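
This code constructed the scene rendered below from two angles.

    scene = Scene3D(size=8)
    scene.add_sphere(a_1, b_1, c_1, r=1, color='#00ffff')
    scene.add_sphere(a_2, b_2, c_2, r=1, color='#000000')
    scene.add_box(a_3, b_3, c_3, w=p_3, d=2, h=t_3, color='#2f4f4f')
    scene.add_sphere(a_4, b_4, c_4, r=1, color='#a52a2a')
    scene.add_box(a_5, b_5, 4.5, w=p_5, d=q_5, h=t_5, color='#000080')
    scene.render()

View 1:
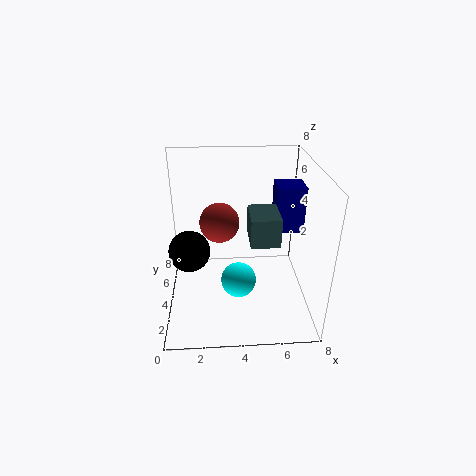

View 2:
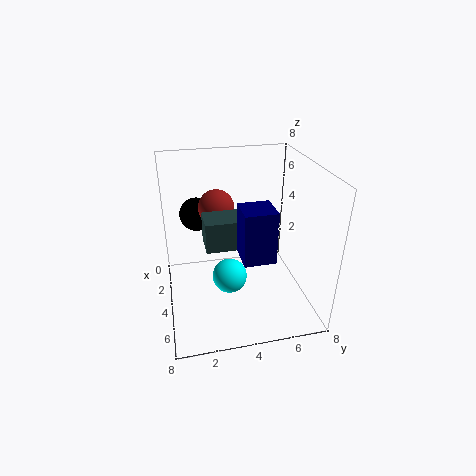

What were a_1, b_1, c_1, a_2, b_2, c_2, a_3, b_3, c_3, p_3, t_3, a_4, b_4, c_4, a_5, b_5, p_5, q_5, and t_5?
a_1 = 4, b_1 = 3.5, c_1 = 1.5, a_2 = 1.5, b_2 = 2, c_2 = 4.5, a_3 = 4.5, b_3 = 2, c_3 = 4.5, p_3 = 1.5, t_3 = 1.5, a_4 = 3, b_4 = 3, c_4 = 5.5, a_5 = 6, b_5 = 3.5, p_5 = 1.5, q_5 = 1.5, t_5 = 2.5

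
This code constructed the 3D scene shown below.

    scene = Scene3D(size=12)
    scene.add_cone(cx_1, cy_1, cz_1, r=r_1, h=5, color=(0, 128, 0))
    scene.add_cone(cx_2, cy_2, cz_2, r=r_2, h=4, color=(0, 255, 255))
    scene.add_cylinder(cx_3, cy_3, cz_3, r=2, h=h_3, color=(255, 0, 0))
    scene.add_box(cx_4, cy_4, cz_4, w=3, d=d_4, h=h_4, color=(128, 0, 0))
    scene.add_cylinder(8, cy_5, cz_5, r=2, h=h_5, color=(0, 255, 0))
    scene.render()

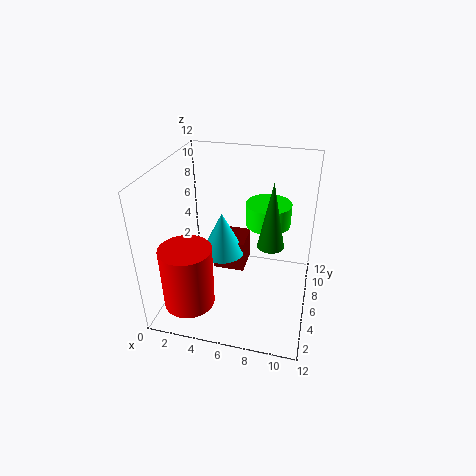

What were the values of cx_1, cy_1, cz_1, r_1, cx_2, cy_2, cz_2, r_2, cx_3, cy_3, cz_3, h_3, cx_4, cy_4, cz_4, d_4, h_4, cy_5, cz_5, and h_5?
cx_1 = 9
cy_1 = 4
cz_1 = 7
r_1 = 1
cx_2 = 4
cy_2 = 8
cz_2 = 3
r_2 = 2
cx_3 = 3
cy_3 = 2
cz_3 = 2
h_3 = 5
cx_4 = 3
cy_4 = 8
cz_4 = 1
d_4 = 3
h_4 = 3
cy_5 = 9
cz_5 = 6
h_5 = 2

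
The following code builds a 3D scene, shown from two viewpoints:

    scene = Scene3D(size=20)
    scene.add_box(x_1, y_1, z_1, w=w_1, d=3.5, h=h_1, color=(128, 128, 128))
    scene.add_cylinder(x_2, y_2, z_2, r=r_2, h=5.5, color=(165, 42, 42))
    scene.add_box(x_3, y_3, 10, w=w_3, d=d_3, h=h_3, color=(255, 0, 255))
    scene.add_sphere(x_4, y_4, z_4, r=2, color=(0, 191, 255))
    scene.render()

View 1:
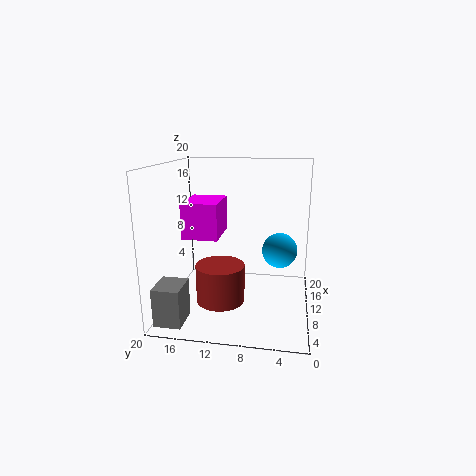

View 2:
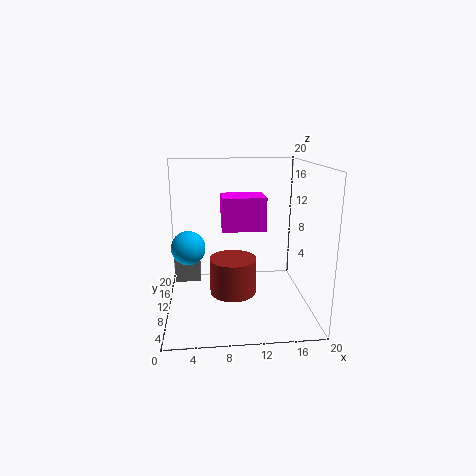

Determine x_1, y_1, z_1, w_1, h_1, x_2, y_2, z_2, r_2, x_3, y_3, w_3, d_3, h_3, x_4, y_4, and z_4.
x_1 = 0.5; y_1 = 15.5; z_1 = 1; w_1 = 4; h_1 = 5; x_2 = 9.5; y_2 = 12.5; z_2 = 0.5; r_2 = 3.5; x_3 = 8; y_3 = 12.5; w_3 = 6.5; d_3 = 5; h_3 = 5; x_4 = 3.5; y_4 = 4; z_4 = 11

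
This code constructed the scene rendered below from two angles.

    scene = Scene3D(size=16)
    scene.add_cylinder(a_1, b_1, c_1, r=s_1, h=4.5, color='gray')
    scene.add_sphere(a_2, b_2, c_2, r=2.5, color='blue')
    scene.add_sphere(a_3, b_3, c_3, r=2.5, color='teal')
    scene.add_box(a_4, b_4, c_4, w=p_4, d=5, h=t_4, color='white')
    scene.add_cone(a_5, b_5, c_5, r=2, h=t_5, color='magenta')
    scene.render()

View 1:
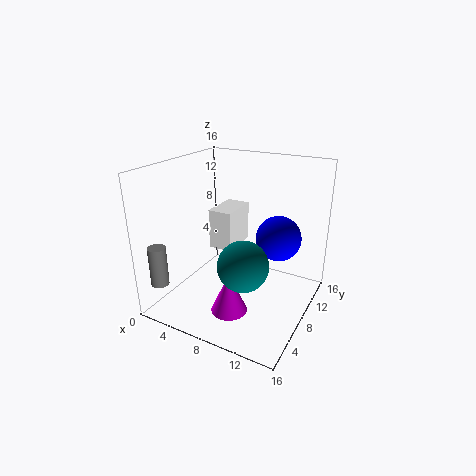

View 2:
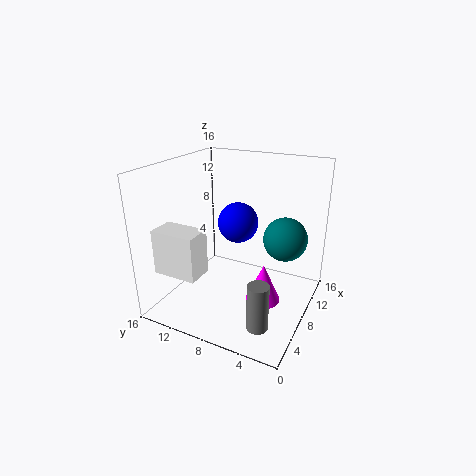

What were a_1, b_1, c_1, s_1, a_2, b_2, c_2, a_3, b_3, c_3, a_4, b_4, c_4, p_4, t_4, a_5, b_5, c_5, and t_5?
a_1 = 1, b_1 = 2.5, c_1 = 3, s_1 = 1, a_2 = 12, b_2 = 10, c_2 = 8, a_3 = 11, b_3 = 3.5, c_3 = 7.5, a_4 = 2.5, b_4 = 10.5, c_4 = 4.5, p_4 = 3, t_4 = 5, a_5 = 8.5, b_5 = 5, c_5 = 0.5, t_5 = 4.5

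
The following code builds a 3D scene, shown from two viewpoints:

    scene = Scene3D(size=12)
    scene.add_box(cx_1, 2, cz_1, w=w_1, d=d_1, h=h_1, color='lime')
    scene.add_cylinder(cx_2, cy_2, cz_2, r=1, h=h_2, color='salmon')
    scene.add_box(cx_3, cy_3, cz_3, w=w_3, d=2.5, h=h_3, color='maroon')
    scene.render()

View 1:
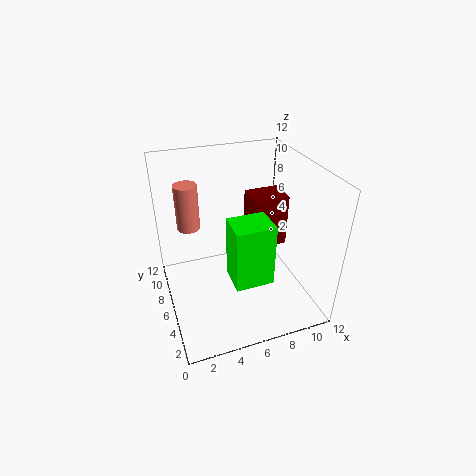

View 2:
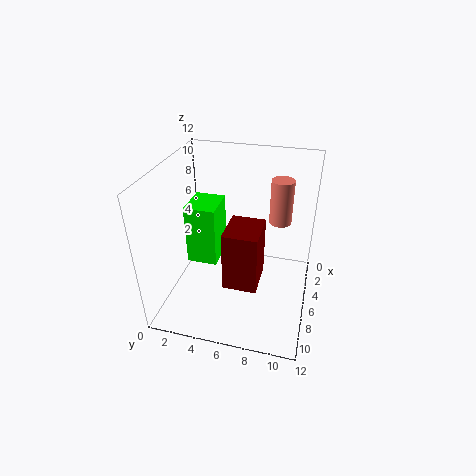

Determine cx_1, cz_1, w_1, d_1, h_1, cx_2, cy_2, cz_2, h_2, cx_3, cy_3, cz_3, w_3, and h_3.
cx_1 = 4.5; cz_1 = 4; w_1 = 3; d_1 = 2.5; h_1 = 5; cx_2 = 2.5; cy_2 = 9; cz_2 = 6; h_2 = 4; cx_3 = 7.5; cy_3 = 6; cz_3 = 4.5; w_3 = 3; h_3 = 4.5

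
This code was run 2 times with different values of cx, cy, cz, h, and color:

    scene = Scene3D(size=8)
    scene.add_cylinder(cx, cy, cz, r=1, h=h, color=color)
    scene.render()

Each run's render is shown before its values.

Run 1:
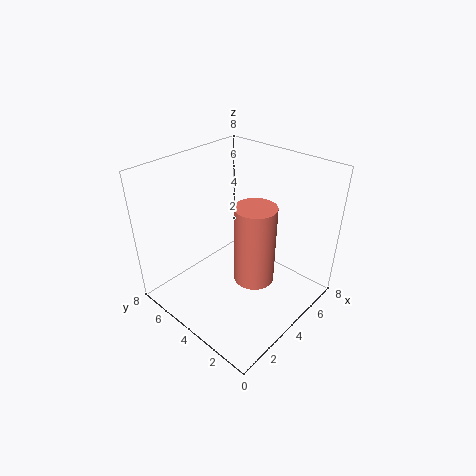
cx = 3; cy = 2; cz = 3; h = 4; color = 'salmon'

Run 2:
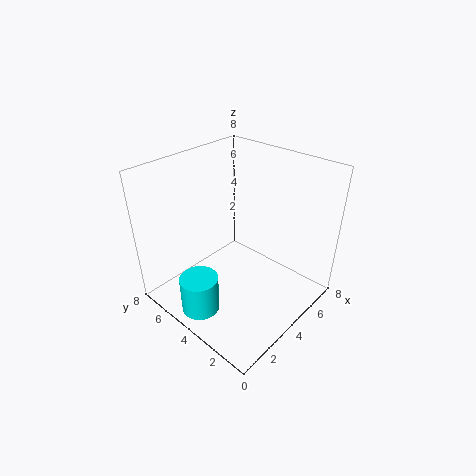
cx = 1; cy = 4; cz = 1; h = 2; color = 'cyan'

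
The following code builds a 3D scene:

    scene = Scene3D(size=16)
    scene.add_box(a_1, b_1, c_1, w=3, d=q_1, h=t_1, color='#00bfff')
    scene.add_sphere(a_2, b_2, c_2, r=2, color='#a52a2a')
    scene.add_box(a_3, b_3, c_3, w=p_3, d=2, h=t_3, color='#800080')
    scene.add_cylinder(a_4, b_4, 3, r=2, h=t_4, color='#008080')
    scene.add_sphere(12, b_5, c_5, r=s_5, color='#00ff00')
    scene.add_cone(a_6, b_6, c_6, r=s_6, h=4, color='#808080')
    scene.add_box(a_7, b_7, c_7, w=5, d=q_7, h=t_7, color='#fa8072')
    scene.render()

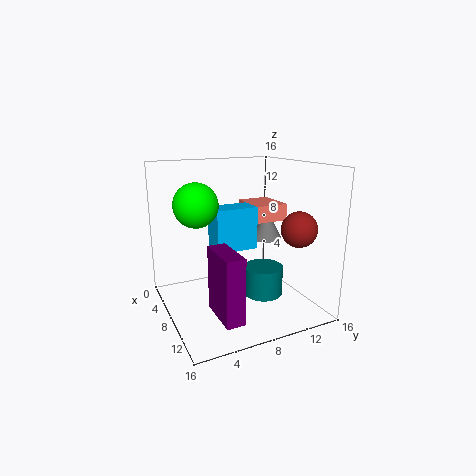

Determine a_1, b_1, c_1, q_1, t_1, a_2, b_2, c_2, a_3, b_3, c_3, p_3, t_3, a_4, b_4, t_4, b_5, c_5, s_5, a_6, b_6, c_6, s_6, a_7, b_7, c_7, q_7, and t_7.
a_1 = 4
b_1 = 6
c_1 = 6
q_1 = 5
t_1 = 5
a_2 = 11
b_2 = 14
c_2 = 9
a_3 = 9
b_3 = 4
c_3 = 1
p_3 = 5
t_3 = 7
a_4 = 12
b_4 = 9
t_4 = 3
b_5 = 2
c_5 = 13
s_5 = 2
a_6 = 4
b_6 = 14
c_6 = 6
s_6 = 2
a_7 = 2
b_7 = 11
c_7 = 9
q_7 = 4
t_7 = 2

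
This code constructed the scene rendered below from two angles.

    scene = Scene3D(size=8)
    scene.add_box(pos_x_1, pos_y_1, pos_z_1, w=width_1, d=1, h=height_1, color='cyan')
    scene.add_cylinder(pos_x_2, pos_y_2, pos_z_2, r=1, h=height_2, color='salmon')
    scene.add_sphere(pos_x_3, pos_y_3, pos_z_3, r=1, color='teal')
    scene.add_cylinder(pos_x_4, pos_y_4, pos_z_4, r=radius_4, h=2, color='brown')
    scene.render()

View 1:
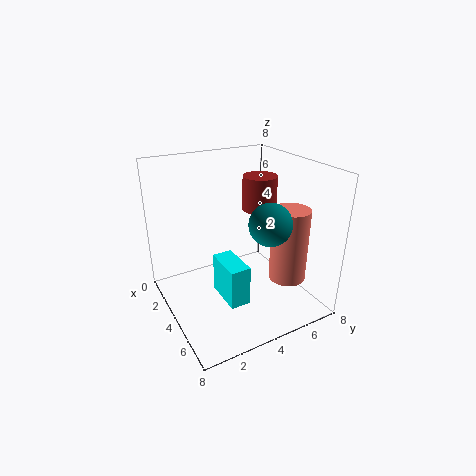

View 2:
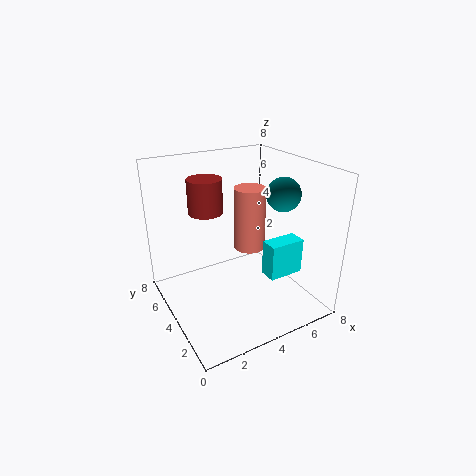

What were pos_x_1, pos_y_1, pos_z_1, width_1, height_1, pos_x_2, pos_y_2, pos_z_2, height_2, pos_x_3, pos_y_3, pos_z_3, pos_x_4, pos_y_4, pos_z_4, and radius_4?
pos_x_1 = 5
pos_y_1 = 2
pos_z_1 = 2
width_1 = 2
height_1 = 2
pos_x_2 = 6
pos_y_2 = 6
pos_z_2 = 2
height_2 = 4
pos_x_3 = 7
pos_y_3 = 4
pos_z_3 = 6
pos_x_4 = 3
pos_y_4 = 6
pos_z_4 = 5
radius_4 = 1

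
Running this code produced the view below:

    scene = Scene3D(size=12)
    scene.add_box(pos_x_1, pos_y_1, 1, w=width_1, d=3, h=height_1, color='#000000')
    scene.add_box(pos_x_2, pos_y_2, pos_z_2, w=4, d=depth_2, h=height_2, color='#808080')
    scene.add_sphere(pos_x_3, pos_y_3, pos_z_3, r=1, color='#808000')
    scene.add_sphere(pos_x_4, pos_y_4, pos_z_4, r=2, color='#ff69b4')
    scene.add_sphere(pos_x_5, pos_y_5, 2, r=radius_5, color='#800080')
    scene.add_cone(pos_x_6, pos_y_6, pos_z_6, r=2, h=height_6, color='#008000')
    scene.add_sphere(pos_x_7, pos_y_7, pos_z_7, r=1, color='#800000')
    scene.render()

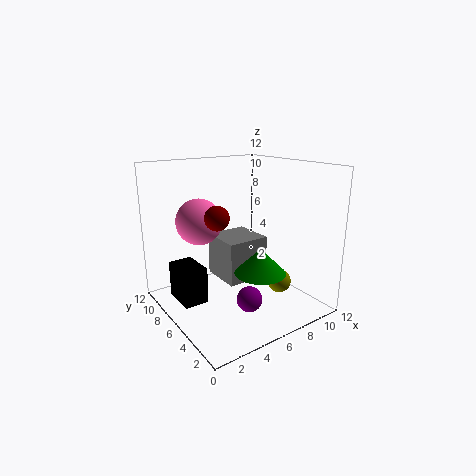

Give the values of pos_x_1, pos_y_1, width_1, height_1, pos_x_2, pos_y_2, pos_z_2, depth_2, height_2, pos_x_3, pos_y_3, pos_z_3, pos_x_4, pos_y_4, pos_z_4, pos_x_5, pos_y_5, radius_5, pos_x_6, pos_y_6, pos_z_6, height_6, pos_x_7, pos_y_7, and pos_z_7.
pos_x_1 = 1; pos_y_1 = 6; width_1 = 2; height_1 = 3; pos_x_2 = 6; pos_y_2 = 7; pos_z_2 = 1; depth_2 = 4; height_2 = 4; pos_x_3 = 9; pos_y_3 = 4; pos_z_3 = 2; pos_x_4 = 4; pos_y_4 = 9; pos_z_4 = 7; pos_x_5 = 5; pos_y_5 = 3; radius_5 = 1; pos_x_6 = 6; pos_y_6 = 3; pos_z_6 = 4; height_6 = 2; pos_x_7 = 4; pos_y_7 = 6; pos_z_7 = 8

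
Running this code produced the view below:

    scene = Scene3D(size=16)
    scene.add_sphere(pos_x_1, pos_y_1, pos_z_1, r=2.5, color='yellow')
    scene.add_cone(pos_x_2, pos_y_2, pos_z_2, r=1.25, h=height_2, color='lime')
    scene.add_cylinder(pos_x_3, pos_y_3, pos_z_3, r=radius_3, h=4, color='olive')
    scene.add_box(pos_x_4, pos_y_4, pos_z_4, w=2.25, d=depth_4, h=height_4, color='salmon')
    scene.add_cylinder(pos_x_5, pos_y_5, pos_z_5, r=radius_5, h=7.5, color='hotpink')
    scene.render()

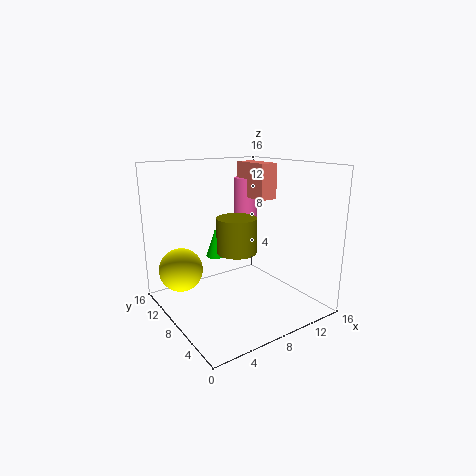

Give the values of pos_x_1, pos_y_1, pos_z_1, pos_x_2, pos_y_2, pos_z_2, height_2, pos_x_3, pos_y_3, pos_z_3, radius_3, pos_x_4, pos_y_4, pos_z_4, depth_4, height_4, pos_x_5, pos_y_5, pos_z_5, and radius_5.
pos_x_1 = 2.75
pos_y_1 = 12
pos_z_1 = 4
pos_x_2 = 9
pos_y_2 = 14.75
pos_z_2 = 3.5
height_2 = 3.75
pos_x_3 = 8
pos_y_3 = 8.25
pos_z_3 = 6.25
radius_3 = 2.25
pos_x_4 = 12
pos_y_4 = 9
pos_z_4 = 11.5
depth_4 = 5
height_4 = 4.25
pos_x_5 = 12.75
pos_y_5 = 13.25
pos_z_5 = 6.25
radius_5 = 1.5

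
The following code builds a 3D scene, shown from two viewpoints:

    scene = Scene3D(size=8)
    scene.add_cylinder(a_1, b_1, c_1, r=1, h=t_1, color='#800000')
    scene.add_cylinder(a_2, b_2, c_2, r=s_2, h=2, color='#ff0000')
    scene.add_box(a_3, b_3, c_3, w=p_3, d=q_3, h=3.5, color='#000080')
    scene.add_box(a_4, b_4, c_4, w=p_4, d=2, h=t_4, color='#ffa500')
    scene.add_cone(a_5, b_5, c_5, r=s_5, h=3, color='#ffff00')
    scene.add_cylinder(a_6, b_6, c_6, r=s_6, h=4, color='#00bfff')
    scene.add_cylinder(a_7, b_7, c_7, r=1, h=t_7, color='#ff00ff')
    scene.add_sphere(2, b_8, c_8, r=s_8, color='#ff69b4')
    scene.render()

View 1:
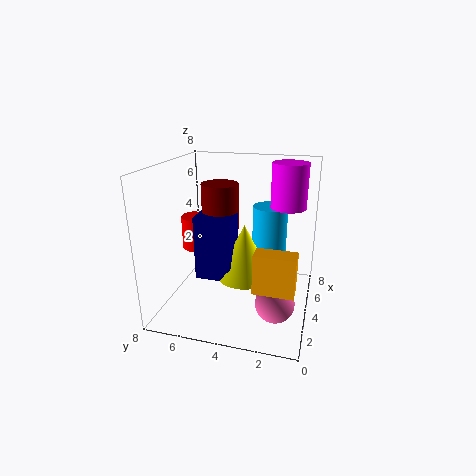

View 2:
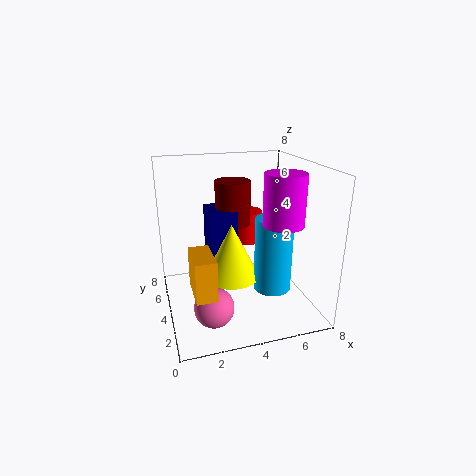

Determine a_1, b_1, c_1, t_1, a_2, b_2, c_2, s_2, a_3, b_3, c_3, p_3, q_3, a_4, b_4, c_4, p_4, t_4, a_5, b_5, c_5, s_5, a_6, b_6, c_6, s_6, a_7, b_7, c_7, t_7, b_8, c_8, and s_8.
a_1 = 4; b_1 = 5; c_1 = 4.5; t_1 = 2.5; a_2 = 5.5; b_2 = 7; c_2 = 2.5; s_2 = 1; a_3 = 2.5; b_3 = 4; c_3 = 2; p_3 = 1.5; q_3 = 2; a_4 = 1; b_4 = 0.5; c_4 = 2.5; p_4 = 1; t_4 = 2; a_5 = 3.5; b_5 = 3.5; c_5 = 2; s_5 = 1.5; a_6 = 5.5; b_6 = 2.5; c_6 = 1.5; s_6 = 1; a_7 = 5.5; b_7 = 1.5; c_7 = 5.5; t_7 = 2.5; b_8 = 1.5; c_8 = 1.5; s_8 = 1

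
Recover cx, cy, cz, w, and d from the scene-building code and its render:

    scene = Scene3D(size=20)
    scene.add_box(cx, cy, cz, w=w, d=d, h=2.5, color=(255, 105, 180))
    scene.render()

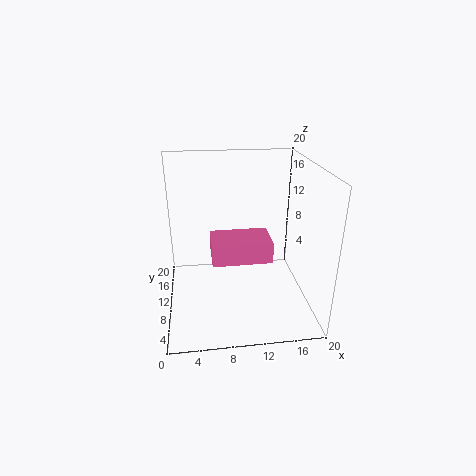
cx = 6
cy = 2
cz = 10.5
w = 7
d = 4.5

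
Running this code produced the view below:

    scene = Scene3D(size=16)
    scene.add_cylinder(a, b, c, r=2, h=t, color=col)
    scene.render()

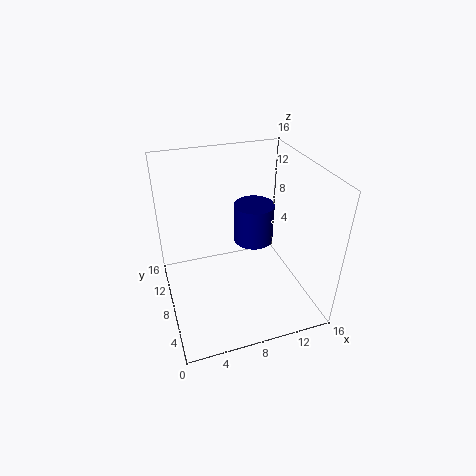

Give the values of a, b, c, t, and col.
a = 9, b = 6, c = 9, t = 4, col = 'navy'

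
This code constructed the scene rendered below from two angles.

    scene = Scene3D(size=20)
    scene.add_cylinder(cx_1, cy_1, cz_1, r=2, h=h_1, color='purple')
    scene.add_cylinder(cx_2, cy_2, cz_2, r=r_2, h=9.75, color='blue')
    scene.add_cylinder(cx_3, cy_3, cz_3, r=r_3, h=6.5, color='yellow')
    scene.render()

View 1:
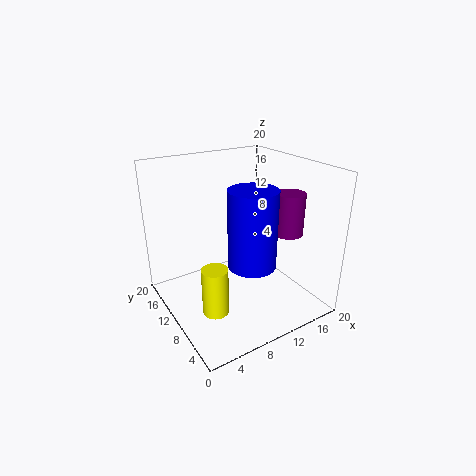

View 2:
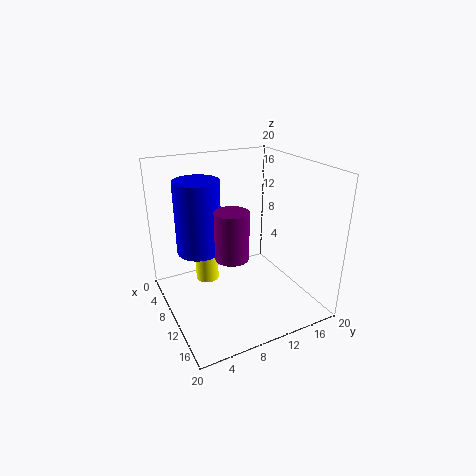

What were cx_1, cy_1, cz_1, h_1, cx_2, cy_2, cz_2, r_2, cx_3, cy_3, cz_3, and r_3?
cx_1 = 15.75; cy_1 = 6.25; cz_1 = 10.75; h_1 = 5.75; cx_2 = 8.75; cy_2 = 4.75; cz_2 = 8.75; r_2 = 3; cx_3 = 4.75; cy_3 = 7.25; cz_3 = 1.5; r_3 = 1.75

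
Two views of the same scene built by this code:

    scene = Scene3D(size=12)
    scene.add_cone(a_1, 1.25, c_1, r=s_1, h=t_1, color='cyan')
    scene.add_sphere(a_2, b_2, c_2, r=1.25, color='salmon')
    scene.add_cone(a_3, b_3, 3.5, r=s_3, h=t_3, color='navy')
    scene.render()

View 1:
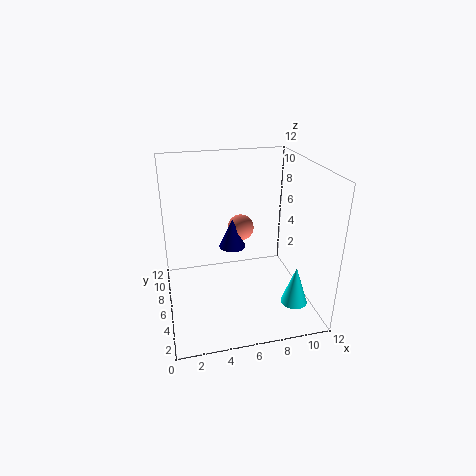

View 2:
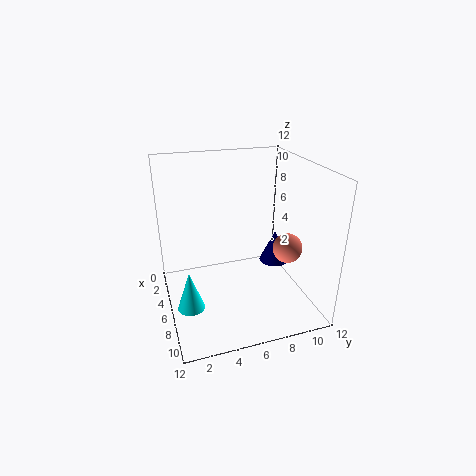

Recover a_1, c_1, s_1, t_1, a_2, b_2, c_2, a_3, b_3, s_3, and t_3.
a_1 = 9.25; c_1 = 2.5; s_1 = 1; t_1 = 3; a_2 = 7.25; b_2 = 10; c_2 = 5; a_3 = 6.25; b_3 = 9.25; s_3 = 1.25; t_3 = 2.75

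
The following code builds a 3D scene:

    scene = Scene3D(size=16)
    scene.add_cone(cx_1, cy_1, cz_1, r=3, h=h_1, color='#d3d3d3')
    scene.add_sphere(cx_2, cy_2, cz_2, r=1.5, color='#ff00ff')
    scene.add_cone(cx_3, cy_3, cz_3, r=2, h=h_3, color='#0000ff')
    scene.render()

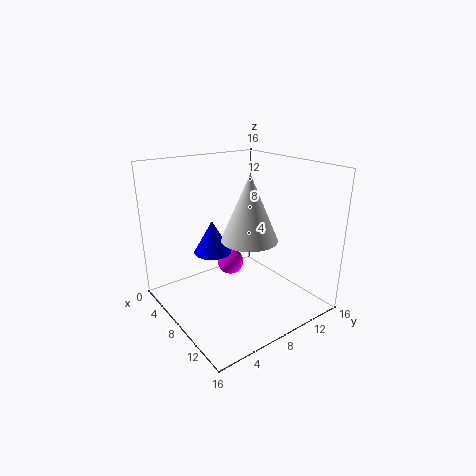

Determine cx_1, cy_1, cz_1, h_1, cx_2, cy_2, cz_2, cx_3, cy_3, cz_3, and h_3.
cx_1 = 10, cy_1 = 8, cz_1 = 8.5, h_1 = 7, cx_2 = 6.5, cy_2 = 8, cz_2 = 4.5, cx_3 = 7.5, cy_3 = 5, cz_3 = 7, h_3 = 3.5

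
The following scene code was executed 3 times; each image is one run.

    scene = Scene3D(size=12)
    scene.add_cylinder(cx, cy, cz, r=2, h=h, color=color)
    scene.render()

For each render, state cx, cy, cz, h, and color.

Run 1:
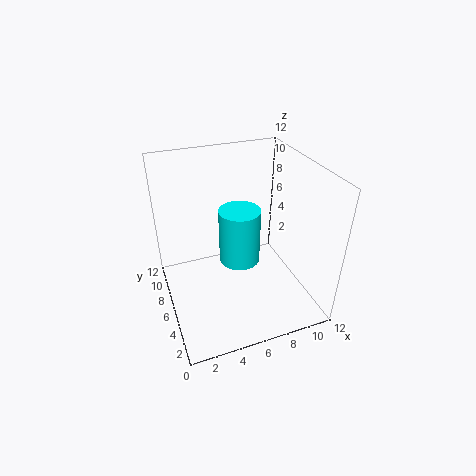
cx = 7.5
cy = 9.5
cz = 1
h = 5.5
color = 'cyan'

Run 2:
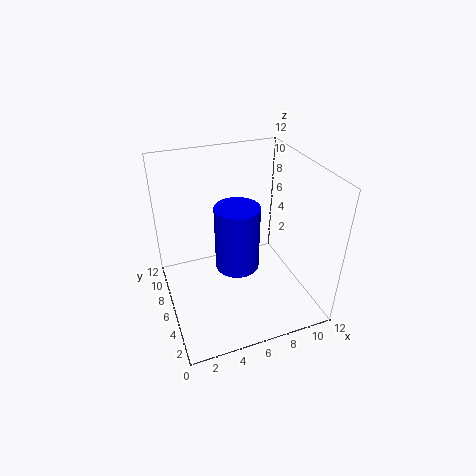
cx = 6.5
cy = 7.5
cz = 2
h = 6
color = 'blue'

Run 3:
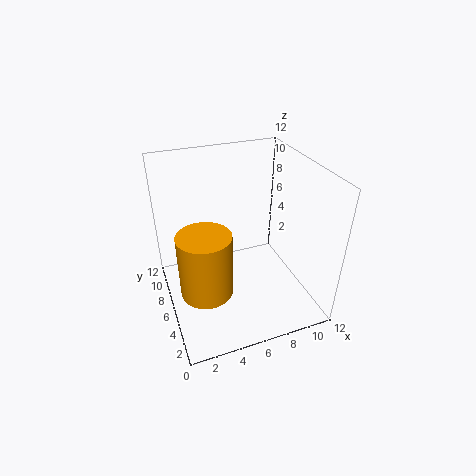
cx = 2.5
cy = 3.5
cz = 3.5
h = 5
color = 'orange'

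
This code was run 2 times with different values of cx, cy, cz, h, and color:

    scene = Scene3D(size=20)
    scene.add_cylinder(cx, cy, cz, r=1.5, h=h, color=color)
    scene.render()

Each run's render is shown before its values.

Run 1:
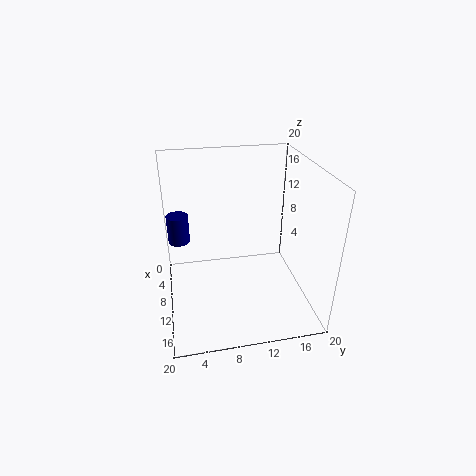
cx = 7.5
cy = 2
cz = 9
h = 4
color = 'navy'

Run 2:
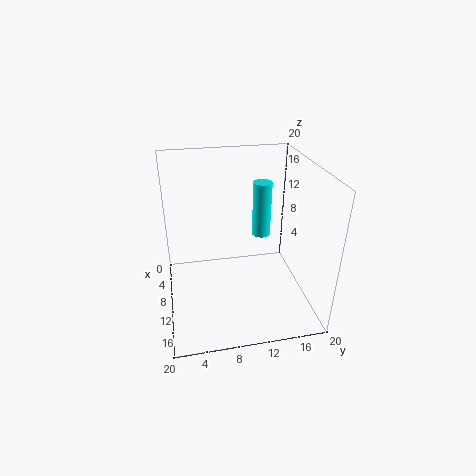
cx = 2.5
cy = 15.5
cz = 6
h = 9
color = 'cyan'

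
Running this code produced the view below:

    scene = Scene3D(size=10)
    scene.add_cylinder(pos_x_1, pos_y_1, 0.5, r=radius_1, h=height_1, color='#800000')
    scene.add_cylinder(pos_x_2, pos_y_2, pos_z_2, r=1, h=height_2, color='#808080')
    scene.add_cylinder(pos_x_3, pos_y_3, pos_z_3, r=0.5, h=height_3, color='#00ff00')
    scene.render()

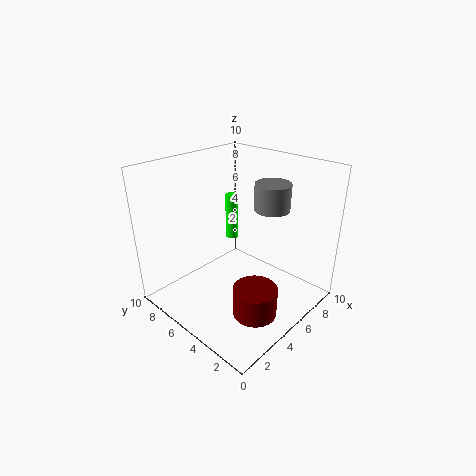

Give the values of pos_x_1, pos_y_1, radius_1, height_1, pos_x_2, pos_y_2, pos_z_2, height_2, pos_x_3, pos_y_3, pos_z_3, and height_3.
pos_x_1 = 4
pos_y_1 = 2.5
radius_1 = 1.5
height_1 = 2
pos_x_2 = 4
pos_y_2 = 1.5
pos_z_2 = 8.5
height_2 = 1.5
pos_x_3 = 7
pos_y_3 = 7.5
pos_z_3 = 3.5
height_3 = 3.5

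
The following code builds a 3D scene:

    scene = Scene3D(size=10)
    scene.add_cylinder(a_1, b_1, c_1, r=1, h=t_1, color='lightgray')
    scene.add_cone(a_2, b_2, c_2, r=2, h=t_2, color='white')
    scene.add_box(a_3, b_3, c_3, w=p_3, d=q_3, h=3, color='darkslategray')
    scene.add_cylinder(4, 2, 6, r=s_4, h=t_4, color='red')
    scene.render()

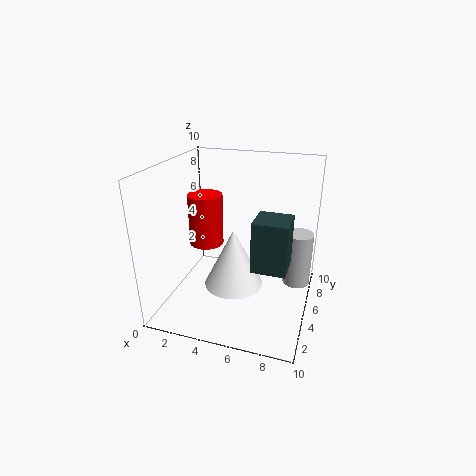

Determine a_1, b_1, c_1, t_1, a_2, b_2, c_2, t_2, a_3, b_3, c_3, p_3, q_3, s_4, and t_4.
a_1 = 9
b_1 = 7
c_1 = 1
t_1 = 4
a_2 = 5
b_2 = 4
c_2 = 2
t_2 = 4
a_3 = 7
b_3 = 1
c_3 = 5
p_3 = 2
q_3 = 2
s_4 = 1
t_4 = 3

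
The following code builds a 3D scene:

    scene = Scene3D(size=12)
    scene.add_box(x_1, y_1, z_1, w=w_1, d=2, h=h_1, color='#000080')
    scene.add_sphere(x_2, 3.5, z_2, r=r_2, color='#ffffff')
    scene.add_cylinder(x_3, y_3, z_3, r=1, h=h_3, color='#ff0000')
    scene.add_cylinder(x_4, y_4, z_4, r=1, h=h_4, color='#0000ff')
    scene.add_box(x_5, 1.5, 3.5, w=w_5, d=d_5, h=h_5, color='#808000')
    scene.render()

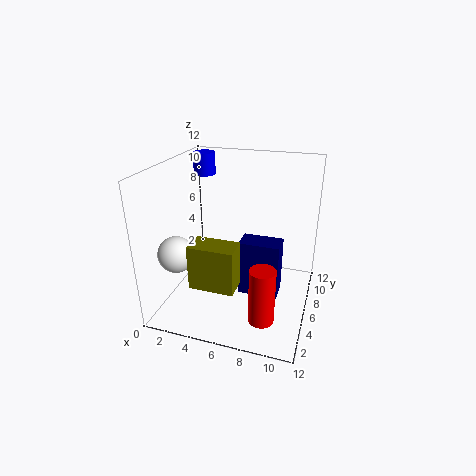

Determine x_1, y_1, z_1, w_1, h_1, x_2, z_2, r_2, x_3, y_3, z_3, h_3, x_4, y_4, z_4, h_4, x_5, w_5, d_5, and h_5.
x_1 = 6; y_1 = 6; z_1 = 0.5; w_1 = 3.5; h_1 = 5; x_2 = 1.5; z_2 = 5; r_2 = 1.5; x_3 = 9; y_3 = 2.5; z_3 = 1; h_3 = 4.5; x_4 = 1.5; y_4 = 10; z_4 = 10; h_4 = 2; x_5 = 3.5; w_5 = 3.5; d_5 = 2; h_5 = 3.5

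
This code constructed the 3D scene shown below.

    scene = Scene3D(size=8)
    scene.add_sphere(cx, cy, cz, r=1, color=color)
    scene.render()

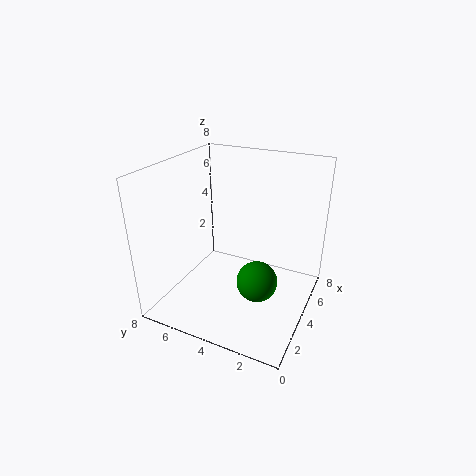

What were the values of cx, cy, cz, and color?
cx = 2
cy = 2
cz = 3
color = 'green'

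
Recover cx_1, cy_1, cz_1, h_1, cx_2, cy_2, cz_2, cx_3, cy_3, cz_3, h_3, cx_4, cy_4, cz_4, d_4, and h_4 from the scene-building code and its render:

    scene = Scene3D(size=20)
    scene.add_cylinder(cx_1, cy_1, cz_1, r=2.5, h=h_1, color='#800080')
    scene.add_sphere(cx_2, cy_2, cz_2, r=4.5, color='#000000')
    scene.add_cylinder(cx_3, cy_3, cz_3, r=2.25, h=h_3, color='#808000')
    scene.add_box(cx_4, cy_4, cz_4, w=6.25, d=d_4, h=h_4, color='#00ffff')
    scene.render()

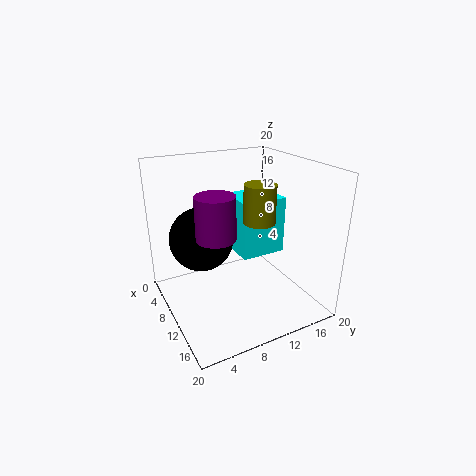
cx_1 = 12.75; cy_1 = 5.5; cz_1 = 12; h_1 = 5.5; cx_2 = 7; cy_2 = 5.75; cz_2 = 9.5; cx_3 = 10.25; cy_3 = 13.25; cz_3 = 11.75; h_3 = 5.5; cx_4 = 3.5; cy_4 = 11.25; cz_4 = 6; d_4 = 6.75; h_4 = 8.5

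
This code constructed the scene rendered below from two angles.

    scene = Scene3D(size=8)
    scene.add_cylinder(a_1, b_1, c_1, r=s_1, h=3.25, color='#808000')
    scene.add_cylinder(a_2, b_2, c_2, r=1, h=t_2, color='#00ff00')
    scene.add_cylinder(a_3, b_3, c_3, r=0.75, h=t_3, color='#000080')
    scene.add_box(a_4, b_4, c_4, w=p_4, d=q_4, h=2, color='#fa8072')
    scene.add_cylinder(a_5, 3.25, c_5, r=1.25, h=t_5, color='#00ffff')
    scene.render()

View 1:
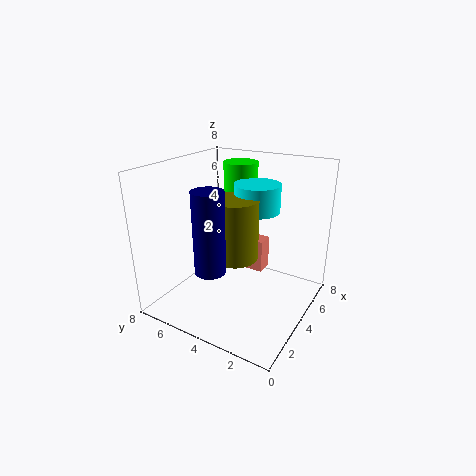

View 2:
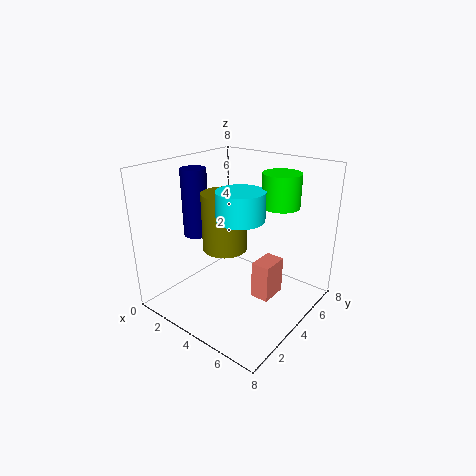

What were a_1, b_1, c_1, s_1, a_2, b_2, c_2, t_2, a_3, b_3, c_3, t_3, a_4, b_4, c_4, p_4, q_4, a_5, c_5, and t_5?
a_1 = 3.25, b_1 = 3.75, c_1 = 3.25, s_1 = 1.25, a_2 = 6, b_2 = 5, c_2 = 6, t_2 = 1.75, a_3 = 1, b_3 = 3.75, c_3 = 3.5, t_3 = 4, a_4 = 5.5, b_4 = 3.25, c_4 = 1.25, p_4 = 1, q_4 = 1.5, a_5 = 4.75, c_5 = 5.5, t_5 = 1.5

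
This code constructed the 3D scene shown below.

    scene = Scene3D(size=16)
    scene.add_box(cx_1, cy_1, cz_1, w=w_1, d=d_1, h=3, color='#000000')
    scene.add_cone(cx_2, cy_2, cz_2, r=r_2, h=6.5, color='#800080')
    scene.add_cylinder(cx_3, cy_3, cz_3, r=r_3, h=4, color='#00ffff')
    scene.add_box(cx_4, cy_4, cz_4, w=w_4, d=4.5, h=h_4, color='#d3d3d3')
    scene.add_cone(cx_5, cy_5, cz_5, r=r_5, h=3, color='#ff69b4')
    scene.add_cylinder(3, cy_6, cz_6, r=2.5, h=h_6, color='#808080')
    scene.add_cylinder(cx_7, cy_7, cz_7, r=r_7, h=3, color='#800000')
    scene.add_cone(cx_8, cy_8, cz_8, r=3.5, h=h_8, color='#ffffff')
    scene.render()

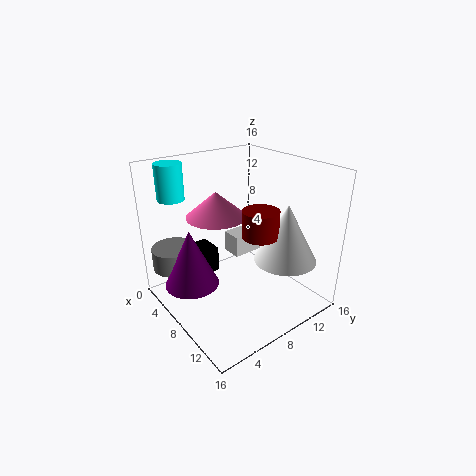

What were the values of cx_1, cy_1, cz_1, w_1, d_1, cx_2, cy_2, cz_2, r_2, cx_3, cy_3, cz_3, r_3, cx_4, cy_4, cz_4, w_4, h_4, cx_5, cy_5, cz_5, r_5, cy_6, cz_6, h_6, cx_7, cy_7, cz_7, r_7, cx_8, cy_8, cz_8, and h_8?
cx_1 = 2.5; cy_1 = 3.5; cz_1 = 3; w_1 = 3; d_1 = 3.5; cx_2 = 6; cy_2 = 3; cz_2 = 3; r_2 = 3; cx_3 = 2.5; cy_3 = 3; cz_3 = 12; r_3 = 1.5; cx_4 = 4; cy_4 = 9; cz_4 = 4.5; w_4 = 2.5; h_4 = 2.5; cx_5 = 4.5; cy_5 = 7.5; cz_5 = 9.5; r_5 = 3.5; cy_6 = 2.5; cz_6 = 4; h_6 = 2.5; cx_7 = 10; cy_7 = 9.5; cz_7 = 8.5; r_7 = 2; cx_8 = 11.5; cy_8 = 12; cz_8 = 5.5; h_8 = 6.5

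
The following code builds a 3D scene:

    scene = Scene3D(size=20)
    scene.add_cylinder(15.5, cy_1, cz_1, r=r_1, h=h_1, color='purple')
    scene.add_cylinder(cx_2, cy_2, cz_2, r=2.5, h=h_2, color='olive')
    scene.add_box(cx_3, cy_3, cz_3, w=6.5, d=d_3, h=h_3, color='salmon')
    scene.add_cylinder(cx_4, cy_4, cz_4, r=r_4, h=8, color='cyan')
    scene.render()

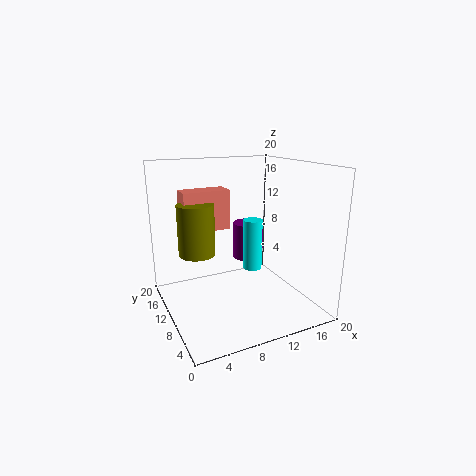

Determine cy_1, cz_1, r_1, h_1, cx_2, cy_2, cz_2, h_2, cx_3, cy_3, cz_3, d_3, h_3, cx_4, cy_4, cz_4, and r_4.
cy_1 = 17.5, cz_1 = 3.5, r_1 = 2.5, h_1 = 6, cx_2 = 4.5, cy_2 = 11.5, cz_2 = 8, h_2 = 7, cx_3 = 3, cy_3 = 11.5, cz_3 = 11, d_3 = 3, h_3 = 5.5, cx_4 = 14.5, cy_4 = 14, cz_4 = 3, r_4 = 1.5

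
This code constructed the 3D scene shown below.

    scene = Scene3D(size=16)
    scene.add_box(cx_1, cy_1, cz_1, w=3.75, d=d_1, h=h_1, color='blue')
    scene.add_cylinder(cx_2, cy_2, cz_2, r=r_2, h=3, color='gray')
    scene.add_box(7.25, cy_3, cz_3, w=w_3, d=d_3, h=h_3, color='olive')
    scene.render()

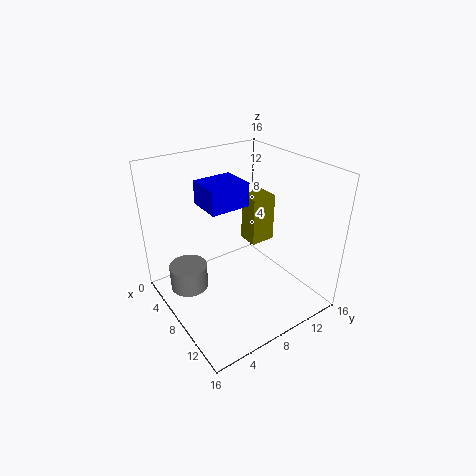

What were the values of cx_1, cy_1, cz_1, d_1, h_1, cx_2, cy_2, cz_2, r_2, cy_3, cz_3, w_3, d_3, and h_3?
cx_1 = 5.5
cy_1 = 4.25
cz_1 = 12.25
d_1 = 4.25
h_1 = 2.5
cx_2 = 4
cy_2 = 3.5
cz_2 = 0.75
r_2 = 2.25
cy_3 = 9
cz_3 = 7.5
w_3 = 2.25
d_3 = 2.75
h_3 = 5.25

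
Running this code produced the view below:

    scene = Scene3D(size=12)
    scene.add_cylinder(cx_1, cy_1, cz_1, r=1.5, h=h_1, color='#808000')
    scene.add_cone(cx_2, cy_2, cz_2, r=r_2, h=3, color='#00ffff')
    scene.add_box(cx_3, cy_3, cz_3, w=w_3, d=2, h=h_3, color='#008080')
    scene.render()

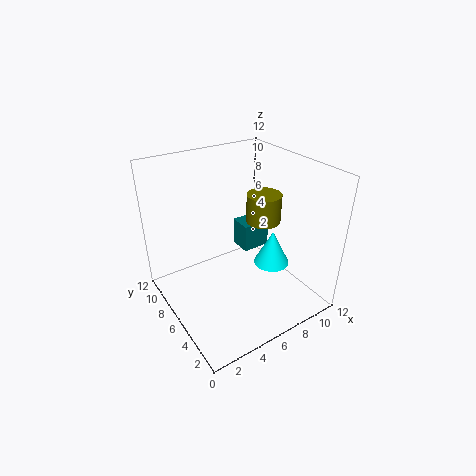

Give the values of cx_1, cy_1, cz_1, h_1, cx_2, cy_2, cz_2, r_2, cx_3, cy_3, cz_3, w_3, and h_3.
cx_1 = 9
cy_1 = 6.5
cz_1 = 6.5
h_1 = 2.5
cx_2 = 8.5
cy_2 = 4.5
cz_2 = 3.5
r_2 = 1.5
cx_3 = 7.5
cy_3 = 7
cz_3 = 3.5
w_3 = 2.5
h_3 = 2.5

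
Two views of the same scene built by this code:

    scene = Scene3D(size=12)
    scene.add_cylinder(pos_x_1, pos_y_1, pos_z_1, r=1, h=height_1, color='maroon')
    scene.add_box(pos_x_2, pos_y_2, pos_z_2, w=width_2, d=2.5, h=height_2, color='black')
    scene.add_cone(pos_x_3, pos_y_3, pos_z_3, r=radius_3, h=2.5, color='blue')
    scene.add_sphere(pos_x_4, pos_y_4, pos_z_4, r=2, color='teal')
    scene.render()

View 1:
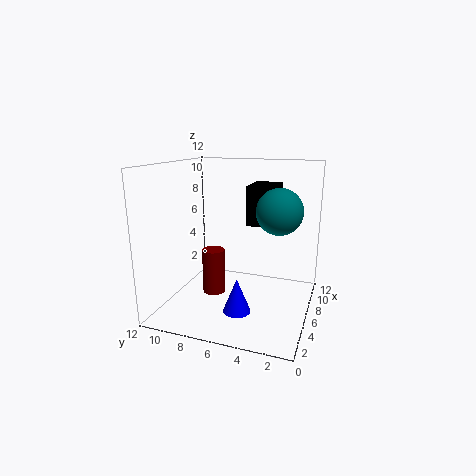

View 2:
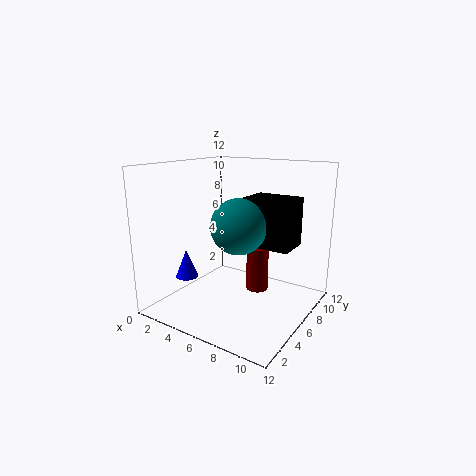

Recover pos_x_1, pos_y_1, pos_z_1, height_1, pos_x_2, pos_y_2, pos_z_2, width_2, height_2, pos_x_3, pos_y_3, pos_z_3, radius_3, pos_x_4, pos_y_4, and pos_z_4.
pos_x_1 = 6.5
pos_y_1 = 8.5
pos_z_1 = 0.5
height_1 = 4
pos_x_2 = 8
pos_y_2 = 3.5
pos_z_2 = 6.5
width_2 = 3.5
height_2 = 3.5
pos_x_3 = 1.5
pos_y_3 = 4.5
pos_z_3 = 2
radius_3 = 1
pos_x_4 = 8
pos_y_4 = 3
pos_z_4 = 8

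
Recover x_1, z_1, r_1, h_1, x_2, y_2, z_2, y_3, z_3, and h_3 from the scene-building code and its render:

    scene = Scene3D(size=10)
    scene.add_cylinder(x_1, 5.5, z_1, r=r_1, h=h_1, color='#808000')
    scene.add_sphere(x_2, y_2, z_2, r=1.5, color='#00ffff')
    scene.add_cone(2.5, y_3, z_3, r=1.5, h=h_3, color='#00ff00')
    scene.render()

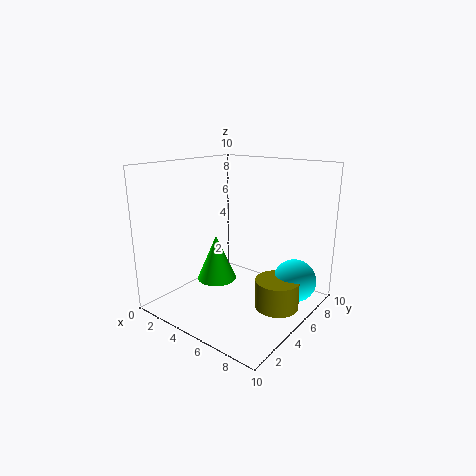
x_1 = 8
z_1 = 0.5
r_1 = 1.5
h_1 = 2
x_2 = 8.5
y_2 = 7
z_2 = 2
y_3 = 5.5
z_3 = 1
h_3 = 3.5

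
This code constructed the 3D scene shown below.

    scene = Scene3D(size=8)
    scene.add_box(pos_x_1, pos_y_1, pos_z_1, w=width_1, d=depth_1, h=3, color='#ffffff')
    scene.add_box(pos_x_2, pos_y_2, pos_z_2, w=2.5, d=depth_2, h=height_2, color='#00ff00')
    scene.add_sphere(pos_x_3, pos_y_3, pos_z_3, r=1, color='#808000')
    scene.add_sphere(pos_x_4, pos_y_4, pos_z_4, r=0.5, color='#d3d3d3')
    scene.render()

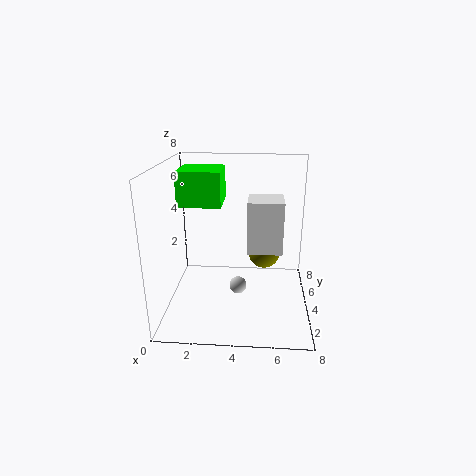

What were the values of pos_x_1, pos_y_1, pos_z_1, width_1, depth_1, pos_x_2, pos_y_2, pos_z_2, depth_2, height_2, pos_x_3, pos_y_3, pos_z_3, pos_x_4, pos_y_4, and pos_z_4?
pos_x_1 = 4.5; pos_y_1 = 4; pos_z_1 = 3; width_1 = 2; depth_1 = 2; pos_x_2 = 0.5; pos_y_2 = 4.5; pos_z_2 = 5.5; depth_2 = 2.5; height_2 = 2; pos_x_3 = 5.5; pos_y_3 = 6.5; pos_z_3 = 2; pos_x_4 = 4; pos_y_4 = 4; pos_z_4 = 1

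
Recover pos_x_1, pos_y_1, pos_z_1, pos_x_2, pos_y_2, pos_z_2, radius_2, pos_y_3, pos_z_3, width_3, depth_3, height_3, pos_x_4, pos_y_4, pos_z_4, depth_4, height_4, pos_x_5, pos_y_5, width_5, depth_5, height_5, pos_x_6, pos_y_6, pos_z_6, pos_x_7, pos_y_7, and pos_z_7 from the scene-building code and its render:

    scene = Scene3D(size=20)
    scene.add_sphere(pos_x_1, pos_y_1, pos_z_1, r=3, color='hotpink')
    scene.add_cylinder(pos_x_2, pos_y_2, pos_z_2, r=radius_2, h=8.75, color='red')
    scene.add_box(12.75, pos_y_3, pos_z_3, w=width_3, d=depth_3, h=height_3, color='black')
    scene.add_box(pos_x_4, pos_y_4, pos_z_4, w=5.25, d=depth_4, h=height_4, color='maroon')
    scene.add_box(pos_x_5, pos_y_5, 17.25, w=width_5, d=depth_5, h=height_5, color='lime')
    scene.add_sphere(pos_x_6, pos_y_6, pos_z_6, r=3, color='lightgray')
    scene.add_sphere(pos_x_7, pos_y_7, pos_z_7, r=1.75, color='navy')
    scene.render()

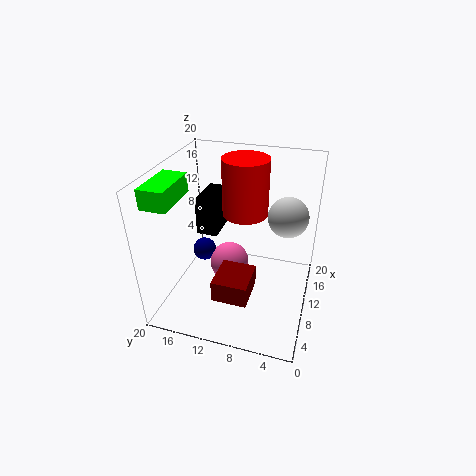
pos_x_1 = 12.75, pos_y_1 = 12.25, pos_z_1 = 3.5, pos_x_2 = 16.25, pos_y_2 = 10.75, pos_z_2 = 10.5, radius_2 = 3.5, pos_y_3 = 14.25, pos_z_3 = 7.75, width_3 = 6.25, depth_3 = 3.25, height_3 = 5.75, pos_x_4 = 3.5, pos_y_4 = 7, pos_z_4 = 3.75, depth_4 = 4.75, height_4 = 3, pos_x_5 = 1.5, pos_y_5 = 15.75, width_5 = 6.25, depth_5 = 3.25, height_5 = 2.5, pos_x_6 = 15.5, pos_y_6 = 4, pos_z_6 = 11.25, pos_x_7 = 12.5, pos_y_7 = 16.25, pos_z_7 = 5.25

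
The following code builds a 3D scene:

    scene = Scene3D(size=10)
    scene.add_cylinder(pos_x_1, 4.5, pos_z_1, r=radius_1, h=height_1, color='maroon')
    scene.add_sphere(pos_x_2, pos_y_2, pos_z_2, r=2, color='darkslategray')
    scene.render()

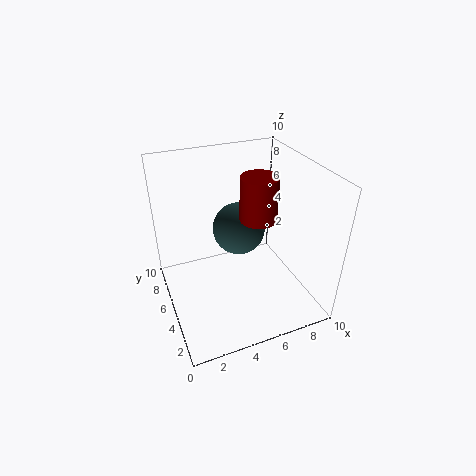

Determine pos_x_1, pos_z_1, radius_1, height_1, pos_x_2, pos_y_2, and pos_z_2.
pos_x_1 = 6.25, pos_z_1 = 6.5, radius_1 = 1.25, height_1 = 3, pos_x_2 = 6, pos_y_2 = 7.25, pos_z_2 = 4.25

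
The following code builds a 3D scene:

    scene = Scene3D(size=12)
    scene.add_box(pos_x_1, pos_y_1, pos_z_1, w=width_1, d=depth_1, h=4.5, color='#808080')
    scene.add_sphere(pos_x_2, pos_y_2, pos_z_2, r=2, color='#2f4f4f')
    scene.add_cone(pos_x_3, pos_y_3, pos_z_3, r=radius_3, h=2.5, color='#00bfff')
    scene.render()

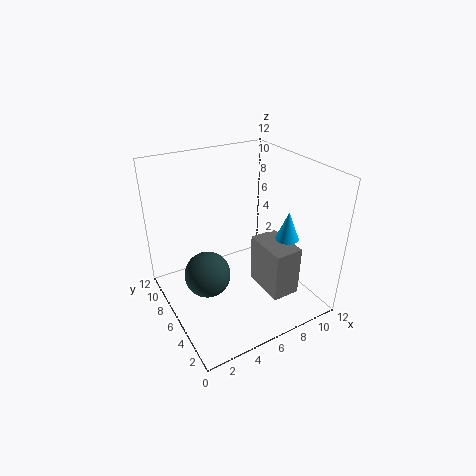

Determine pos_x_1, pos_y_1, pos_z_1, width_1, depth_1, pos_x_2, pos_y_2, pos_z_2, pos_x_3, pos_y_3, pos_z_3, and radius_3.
pos_x_1 = 8; pos_y_1 = 3; pos_z_1 = 0.5; width_1 = 2.5; depth_1 = 4; pos_x_2 = 3.5; pos_y_2 = 7; pos_z_2 = 2.5; pos_x_3 = 10; pos_y_3 = 4.5; pos_z_3 = 5.5; radius_3 = 1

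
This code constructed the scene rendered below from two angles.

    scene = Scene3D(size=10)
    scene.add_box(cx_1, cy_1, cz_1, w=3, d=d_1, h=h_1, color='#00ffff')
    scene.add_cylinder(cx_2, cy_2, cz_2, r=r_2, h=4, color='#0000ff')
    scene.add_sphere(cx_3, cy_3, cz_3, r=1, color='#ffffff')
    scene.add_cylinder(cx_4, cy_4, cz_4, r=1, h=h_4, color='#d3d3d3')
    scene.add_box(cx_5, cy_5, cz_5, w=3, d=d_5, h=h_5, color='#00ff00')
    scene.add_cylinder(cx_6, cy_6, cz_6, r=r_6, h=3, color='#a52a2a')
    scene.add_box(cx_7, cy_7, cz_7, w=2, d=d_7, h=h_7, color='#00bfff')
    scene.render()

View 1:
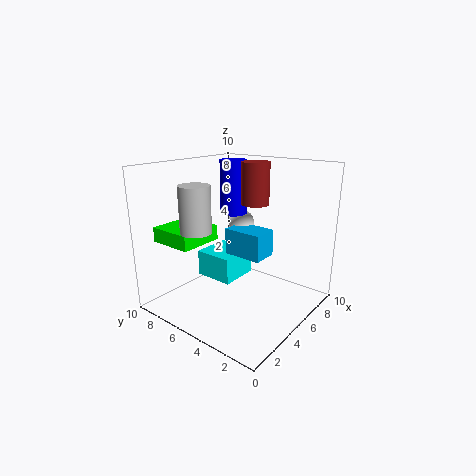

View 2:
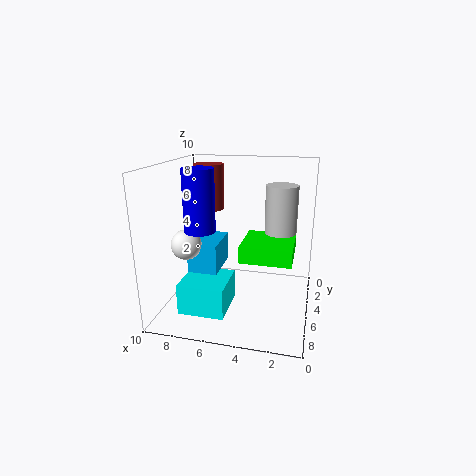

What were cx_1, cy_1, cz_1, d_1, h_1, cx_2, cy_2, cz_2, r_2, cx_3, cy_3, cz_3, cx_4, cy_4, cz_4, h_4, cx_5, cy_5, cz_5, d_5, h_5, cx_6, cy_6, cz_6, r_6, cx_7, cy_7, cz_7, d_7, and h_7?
cx_1 = 5
cy_1 = 6
cz_1 = 1
d_1 = 3
h_1 = 2
cx_2 = 7
cy_2 = 7
cz_2 = 6
r_2 = 1
cx_3 = 8
cy_3 = 7
cz_3 = 5
cx_4 = 2
cy_4 = 6
cz_4 = 6
h_4 = 3
cx_5 = 1
cy_5 = 6
cz_5 = 5
d_5 = 3
h_5 = 1
cx_6 = 7
cy_6 = 5
cz_6 = 7
r_6 = 1
cx_7 = 6
cy_7 = 4
cz_7 = 3
d_7 = 3
h_7 = 2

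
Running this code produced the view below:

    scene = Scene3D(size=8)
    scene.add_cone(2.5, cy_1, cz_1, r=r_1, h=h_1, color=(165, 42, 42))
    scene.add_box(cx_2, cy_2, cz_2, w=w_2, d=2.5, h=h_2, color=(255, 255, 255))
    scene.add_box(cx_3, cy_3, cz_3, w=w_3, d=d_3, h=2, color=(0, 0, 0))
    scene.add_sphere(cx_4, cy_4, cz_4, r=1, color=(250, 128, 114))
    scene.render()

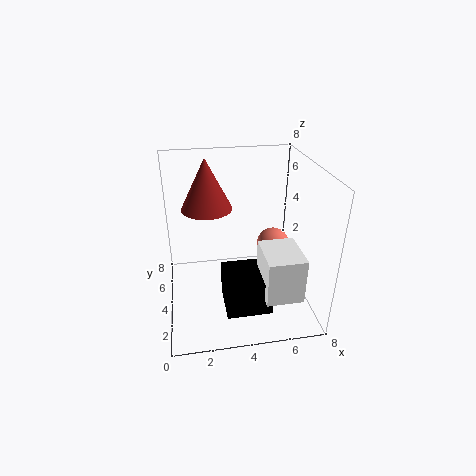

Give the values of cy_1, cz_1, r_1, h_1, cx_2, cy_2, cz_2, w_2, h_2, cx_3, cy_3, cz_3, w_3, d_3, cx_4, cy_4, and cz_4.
cy_1 = 6, cz_1 = 5, r_1 = 1.5, h_1 = 3, cx_2 = 5, cy_2 = 1, cz_2 = 1.5, w_2 = 2, h_2 = 2.5, cx_3 = 3, cy_3 = 1.5, cz_3 = 0.5, w_3 = 2.5, d_3 = 2.5, cx_4 = 6.5, cy_4 = 5.5, cz_4 = 2.5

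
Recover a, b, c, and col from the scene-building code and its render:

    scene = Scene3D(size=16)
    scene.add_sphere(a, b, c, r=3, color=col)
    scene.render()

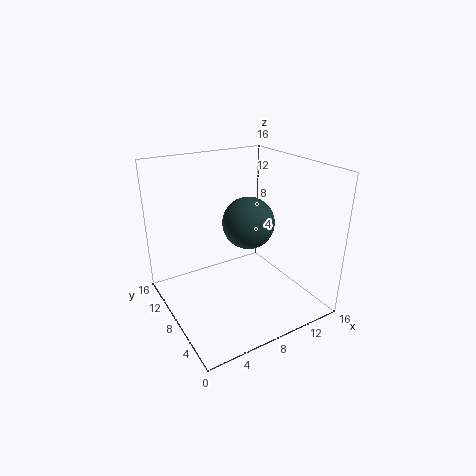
a = 10; b = 9; c = 9; col = 'darkslategray'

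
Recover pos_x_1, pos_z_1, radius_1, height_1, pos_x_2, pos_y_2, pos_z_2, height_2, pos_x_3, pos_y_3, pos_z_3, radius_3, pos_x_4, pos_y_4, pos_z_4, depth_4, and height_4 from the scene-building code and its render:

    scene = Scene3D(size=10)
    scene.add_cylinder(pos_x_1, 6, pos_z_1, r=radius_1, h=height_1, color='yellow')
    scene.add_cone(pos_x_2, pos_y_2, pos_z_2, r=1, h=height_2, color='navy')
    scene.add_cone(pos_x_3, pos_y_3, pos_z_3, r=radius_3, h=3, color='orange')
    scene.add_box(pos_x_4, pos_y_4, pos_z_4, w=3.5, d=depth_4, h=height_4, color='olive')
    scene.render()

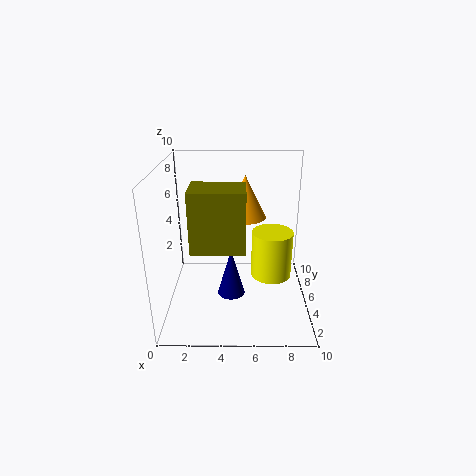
pos_x_1 = 7.5
pos_z_1 = 1.5
radius_1 = 1.5
height_1 = 3.5
pos_x_2 = 4.5
pos_y_2 = 5
pos_z_2 = 0.5
height_2 = 3.5
pos_x_3 = 5.5
pos_y_3 = 6.5
pos_z_3 = 6
radius_3 = 1.5
pos_x_4 = 2
pos_y_4 = 2.5
pos_z_4 = 5
depth_4 = 2.5
height_4 = 4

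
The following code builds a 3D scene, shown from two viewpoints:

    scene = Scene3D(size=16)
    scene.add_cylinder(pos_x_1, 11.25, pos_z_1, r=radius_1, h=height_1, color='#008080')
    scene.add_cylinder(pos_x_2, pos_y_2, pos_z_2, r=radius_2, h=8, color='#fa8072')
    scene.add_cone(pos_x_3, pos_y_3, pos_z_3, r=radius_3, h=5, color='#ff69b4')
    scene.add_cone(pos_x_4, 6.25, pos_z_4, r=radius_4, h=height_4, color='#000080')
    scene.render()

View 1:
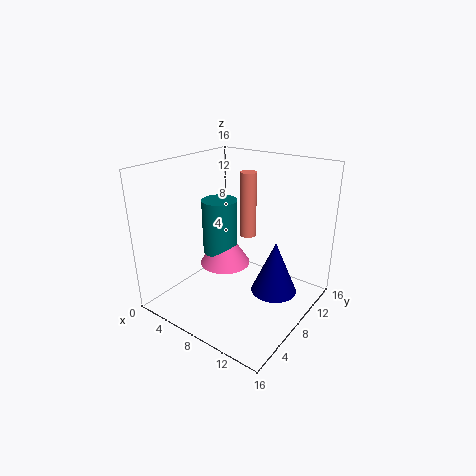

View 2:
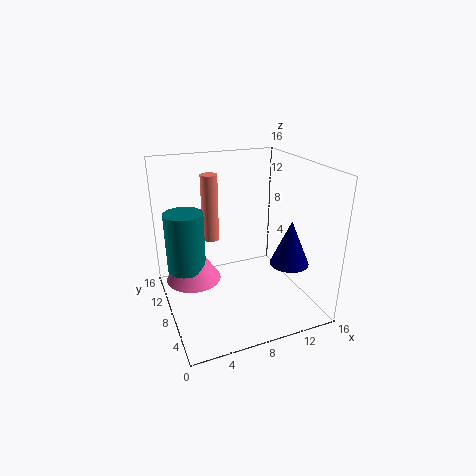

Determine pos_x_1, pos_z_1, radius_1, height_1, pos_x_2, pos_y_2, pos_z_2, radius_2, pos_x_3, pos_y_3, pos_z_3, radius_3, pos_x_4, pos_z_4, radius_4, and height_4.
pos_x_1 = 2.75; pos_z_1 = 3.5; radius_1 = 2.25; height_1 = 7; pos_x_2 = 6.25; pos_y_2 = 12.5; pos_z_2 = 6.25; radius_2 = 1; pos_x_3 = 3.5; pos_y_3 = 11.25; pos_z_3 = 2; radius_3 = 3.25; pos_x_4 = 13.75; pos_z_4 = 4.5; radius_4 = 2.25; height_4 = 5.25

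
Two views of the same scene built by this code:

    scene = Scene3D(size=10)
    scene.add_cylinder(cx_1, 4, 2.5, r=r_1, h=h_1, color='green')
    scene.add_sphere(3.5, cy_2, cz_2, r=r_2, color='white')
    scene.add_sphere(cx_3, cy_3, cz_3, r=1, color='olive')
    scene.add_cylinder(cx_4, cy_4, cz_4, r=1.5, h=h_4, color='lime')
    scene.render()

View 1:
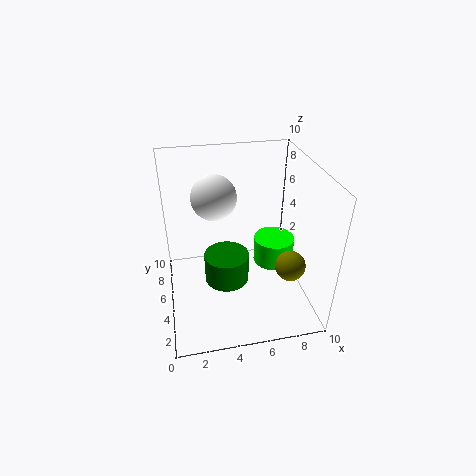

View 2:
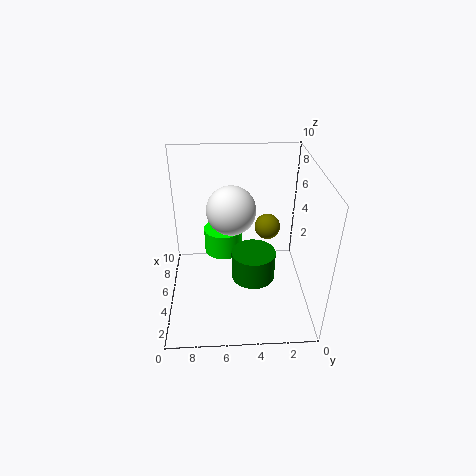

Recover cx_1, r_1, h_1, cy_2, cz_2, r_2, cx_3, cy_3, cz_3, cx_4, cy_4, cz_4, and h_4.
cx_1 = 4
r_1 = 1.5
h_1 = 2
cy_2 = 5.5
cz_2 = 8
r_2 = 1.5
cx_3 = 8
cy_3 = 2.5
cz_3 = 4
cx_4 = 8
cy_4 = 6
cz_4 = 2
h_4 = 2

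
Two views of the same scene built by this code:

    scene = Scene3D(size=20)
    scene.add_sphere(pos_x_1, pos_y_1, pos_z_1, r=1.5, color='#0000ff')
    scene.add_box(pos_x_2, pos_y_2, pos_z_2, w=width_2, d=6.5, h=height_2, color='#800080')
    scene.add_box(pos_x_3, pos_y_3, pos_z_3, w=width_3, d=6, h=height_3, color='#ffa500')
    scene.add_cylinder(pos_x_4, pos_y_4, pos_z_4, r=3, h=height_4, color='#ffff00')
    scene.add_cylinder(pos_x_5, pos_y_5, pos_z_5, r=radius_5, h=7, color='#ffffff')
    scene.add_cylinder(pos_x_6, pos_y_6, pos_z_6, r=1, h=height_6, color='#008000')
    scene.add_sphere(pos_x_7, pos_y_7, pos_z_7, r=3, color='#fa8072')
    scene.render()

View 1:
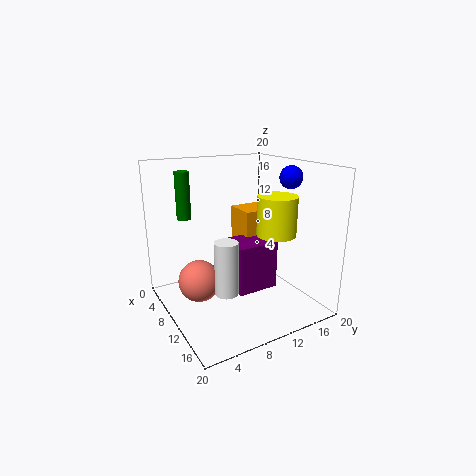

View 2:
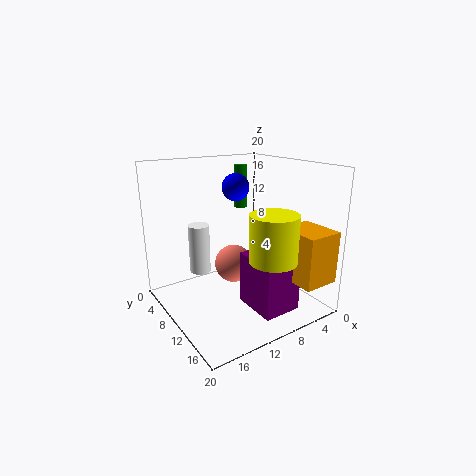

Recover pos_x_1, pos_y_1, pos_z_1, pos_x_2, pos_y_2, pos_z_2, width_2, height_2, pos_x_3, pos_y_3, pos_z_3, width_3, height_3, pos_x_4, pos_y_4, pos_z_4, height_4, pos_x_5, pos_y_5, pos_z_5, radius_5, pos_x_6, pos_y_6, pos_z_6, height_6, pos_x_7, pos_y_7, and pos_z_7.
pos_x_1 = 14; pos_y_1 = 15.5; pos_z_1 = 18.5; pos_x_2 = 4.5; pos_y_2 = 10.5; pos_z_2 = 0.5; width_2 = 5.5; height_2 = 7.5; pos_x_3 = 1; pos_y_3 = 14; pos_z_3 = 5; width_3 = 5; height_3 = 7; pos_x_4 = 9.5; pos_y_4 = 17; pos_z_4 = 9; height_4 = 6; pos_x_5 = 14; pos_y_5 = 6; pos_z_5 = 4.5; radius_5 = 1.5; pos_x_6 = 5.5; pos_y_6 = 4; pos_z_6 = 12.5; height_6 = 6.5; pos_x_7 = 7.5; pos_y_7 = 5; pos_z_7 = 3.5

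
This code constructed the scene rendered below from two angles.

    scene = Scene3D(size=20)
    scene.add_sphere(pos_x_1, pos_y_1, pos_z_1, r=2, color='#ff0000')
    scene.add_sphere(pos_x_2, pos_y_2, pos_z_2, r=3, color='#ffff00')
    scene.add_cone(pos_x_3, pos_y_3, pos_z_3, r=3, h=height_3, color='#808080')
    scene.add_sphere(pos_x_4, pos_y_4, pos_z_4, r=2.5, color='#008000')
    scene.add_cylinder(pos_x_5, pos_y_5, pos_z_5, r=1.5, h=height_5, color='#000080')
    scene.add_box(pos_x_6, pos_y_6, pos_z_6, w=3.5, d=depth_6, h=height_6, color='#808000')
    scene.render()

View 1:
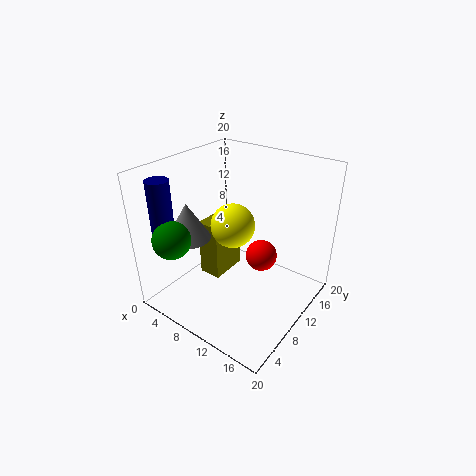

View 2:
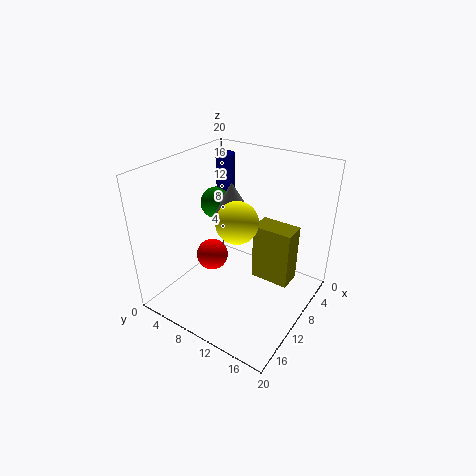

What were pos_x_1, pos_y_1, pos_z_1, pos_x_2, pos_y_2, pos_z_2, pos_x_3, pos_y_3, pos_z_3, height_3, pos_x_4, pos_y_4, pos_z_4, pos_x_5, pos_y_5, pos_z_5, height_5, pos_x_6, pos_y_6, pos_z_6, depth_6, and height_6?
pos_x_1 = 14.5
pos_y_1 = 9
pos_z_1 = 9.5
pos_x_2 = 9.5
pos_y_2 = 9.5
pos_z_2 = 12
pos_x_3 = 5
pos_y_3 = 5.5
pos_z_3 = 10.5
height_3 = 5
pos_x_4 = 5
pos_y_4 = 2.5
pos_z_4 = 11.5
pos_x_5 = 3
pos_y_5 = 3
pos_z_5 = 11.5
height_5 = 7.5
pos_x_6 = 2.5
pos_y_6 = 10
pos_z_6 = 1
depth_6 = 6
height_6 = 9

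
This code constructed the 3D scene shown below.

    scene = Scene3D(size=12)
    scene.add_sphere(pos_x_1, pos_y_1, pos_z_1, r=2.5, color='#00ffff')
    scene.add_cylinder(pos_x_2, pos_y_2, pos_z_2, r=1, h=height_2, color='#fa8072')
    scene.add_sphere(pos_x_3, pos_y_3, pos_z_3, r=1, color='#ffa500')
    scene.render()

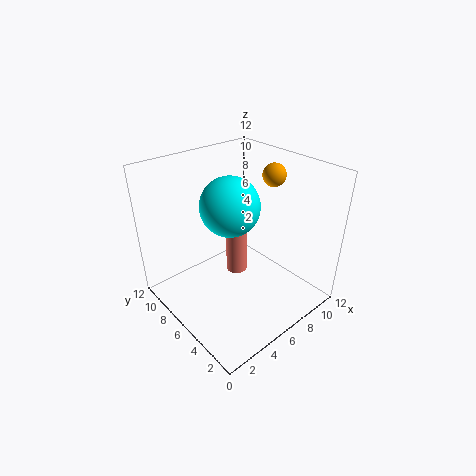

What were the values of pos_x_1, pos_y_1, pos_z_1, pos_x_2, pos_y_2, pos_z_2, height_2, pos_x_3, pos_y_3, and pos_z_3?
pos_x_1 = 6; pos_y_1 = 7; pos_z_1 = 8.5; pos_x_2 = 8; pos_y_2 = 8.5; pos_z_2 = 0.5; height_2 = 4.5; pos_x_3 = 10; pos_y_3 = 6; pos_z_3 = 10.5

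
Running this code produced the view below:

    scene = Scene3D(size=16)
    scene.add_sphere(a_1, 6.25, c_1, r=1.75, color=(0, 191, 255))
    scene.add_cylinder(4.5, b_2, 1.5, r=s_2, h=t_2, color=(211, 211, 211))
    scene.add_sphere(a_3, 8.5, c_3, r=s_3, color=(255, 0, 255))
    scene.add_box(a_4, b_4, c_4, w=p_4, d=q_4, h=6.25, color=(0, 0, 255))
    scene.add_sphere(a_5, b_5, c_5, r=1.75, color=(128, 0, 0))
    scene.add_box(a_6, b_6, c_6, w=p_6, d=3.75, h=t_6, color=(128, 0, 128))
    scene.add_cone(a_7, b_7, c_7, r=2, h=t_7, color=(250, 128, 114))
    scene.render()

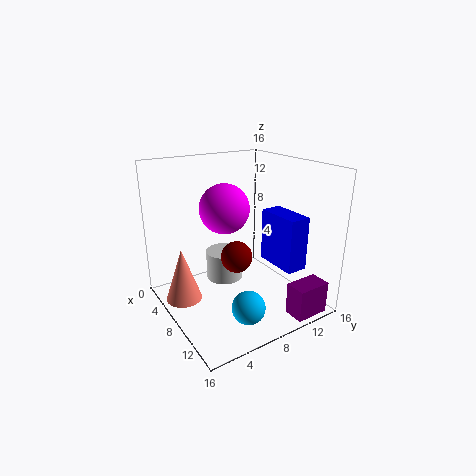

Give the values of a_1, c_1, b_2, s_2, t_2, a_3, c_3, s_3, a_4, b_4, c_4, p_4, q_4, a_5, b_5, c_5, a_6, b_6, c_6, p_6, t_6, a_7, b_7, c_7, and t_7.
a_1 = 12.75
c_1 = 2.25
b_2 = 8.25
s_2 = 2.25
t_2 = 3.5
a_3 = 4.25
c_3 = 10.25
s_3 = 3
a_4 = 6.75
b_4 = 12.25
c_4 = 4
p_4 = 5.25
q_4 = 2.5
a_5 = 8.5
b_5 = 7.5
c_5 = 6
a_6 = 13.75
b_6 = 10.5
c_6 = 0.75
p_6 = 2.25
t_6 = 3.5
a_7 = 6
b_7 = 2
c_7 = 1.25
t_7 = 6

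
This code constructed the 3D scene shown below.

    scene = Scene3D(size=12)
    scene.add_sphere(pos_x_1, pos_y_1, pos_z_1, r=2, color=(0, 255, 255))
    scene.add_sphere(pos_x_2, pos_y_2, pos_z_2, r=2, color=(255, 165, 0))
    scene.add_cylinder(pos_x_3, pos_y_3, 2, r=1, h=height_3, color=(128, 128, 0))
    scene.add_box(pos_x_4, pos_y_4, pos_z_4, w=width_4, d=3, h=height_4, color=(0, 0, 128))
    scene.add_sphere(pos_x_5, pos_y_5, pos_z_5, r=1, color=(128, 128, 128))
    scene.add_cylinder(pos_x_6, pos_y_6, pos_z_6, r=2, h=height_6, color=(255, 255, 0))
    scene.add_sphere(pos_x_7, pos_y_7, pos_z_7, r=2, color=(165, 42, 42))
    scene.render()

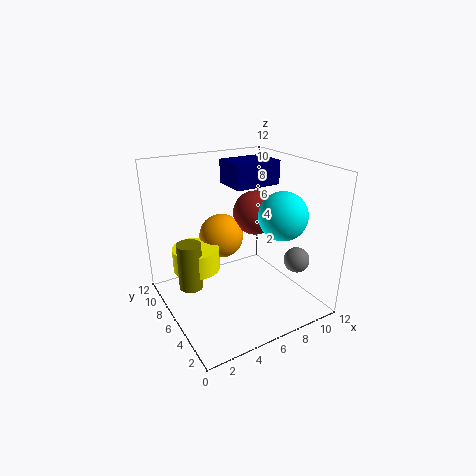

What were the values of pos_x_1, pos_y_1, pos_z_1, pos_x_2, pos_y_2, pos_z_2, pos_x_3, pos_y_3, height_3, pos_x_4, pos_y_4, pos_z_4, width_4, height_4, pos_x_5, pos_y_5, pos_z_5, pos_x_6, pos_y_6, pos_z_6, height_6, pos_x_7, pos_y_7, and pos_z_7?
pos_x_1 = 9, pos_y_1 = 4, pos_z_1 = 8, pos_x_2 = 6, pos_y_2 = 9, pos_z_2 = 5, pos_x_3 = 2, pos_y_3 = 7, height_3 = 4, pos_x_4 = 6, pos_y_4 = 6, pos_z_4 = 10, width_4 = 4, height_4 = 2, pos_x_5 = 9, pos_y_5 = 2, pos_z_5 = 5, pos_x_6 = 3, pos_y_6 = 8, pos_z_6 = 3, height_6 = 2, pos_x_7 = 9, pos_y_7 = 8, pos_z_7 = 7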